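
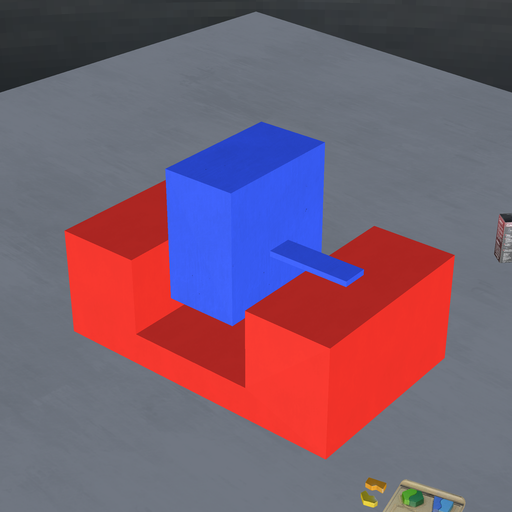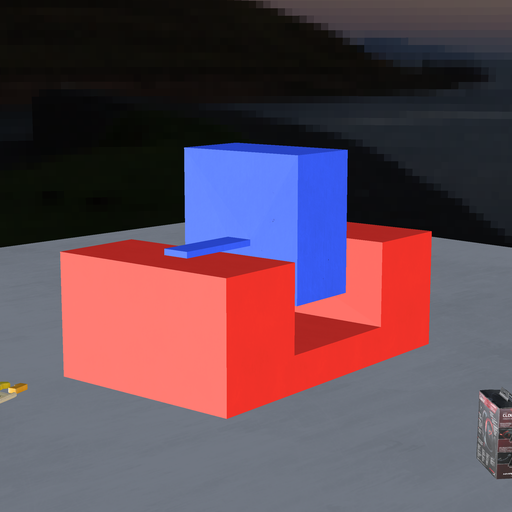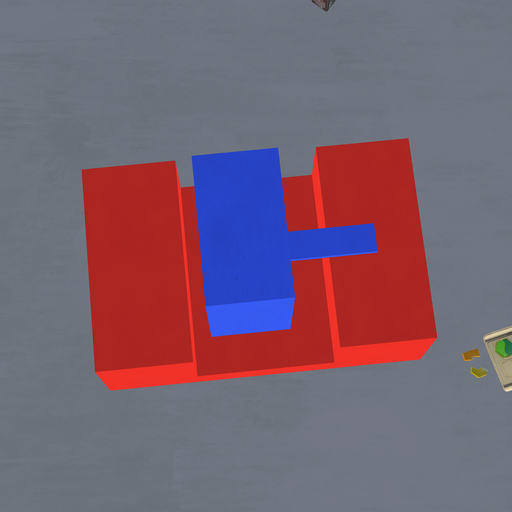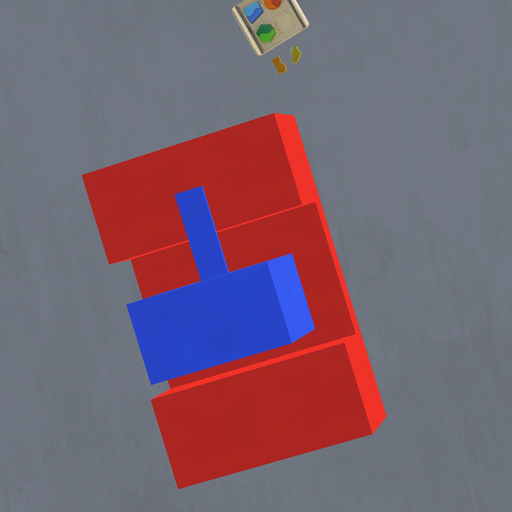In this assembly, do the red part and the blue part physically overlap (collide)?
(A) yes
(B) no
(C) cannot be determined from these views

(B) no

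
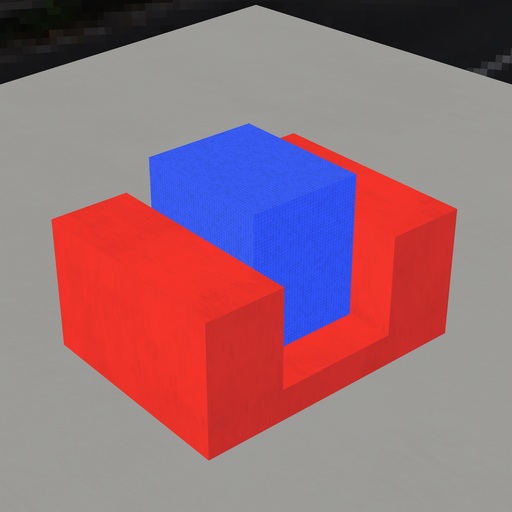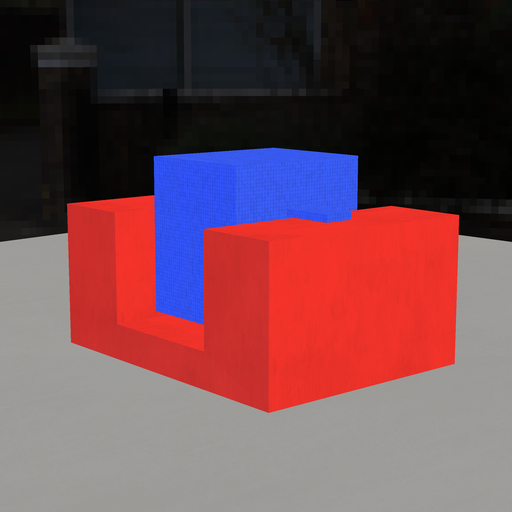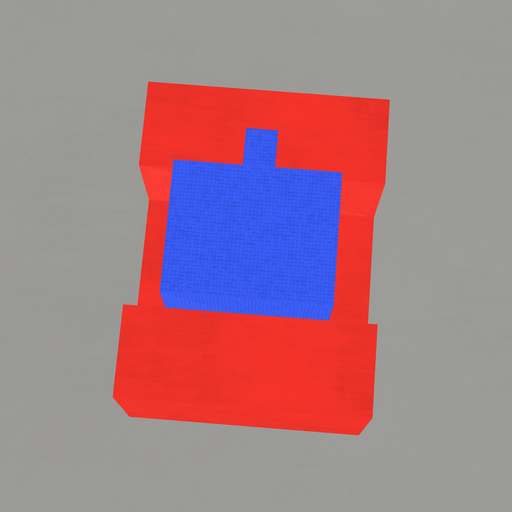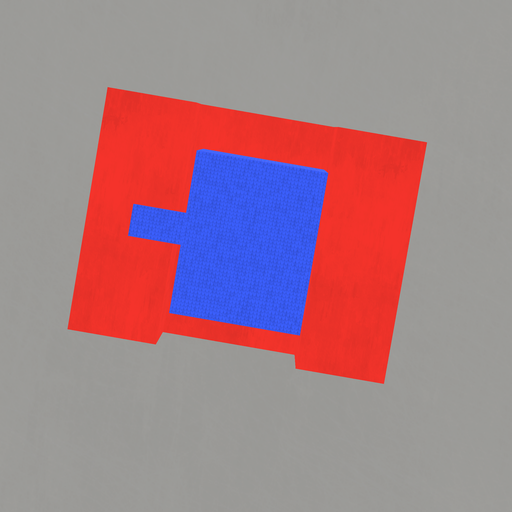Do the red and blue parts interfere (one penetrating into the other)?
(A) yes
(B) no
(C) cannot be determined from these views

(B) no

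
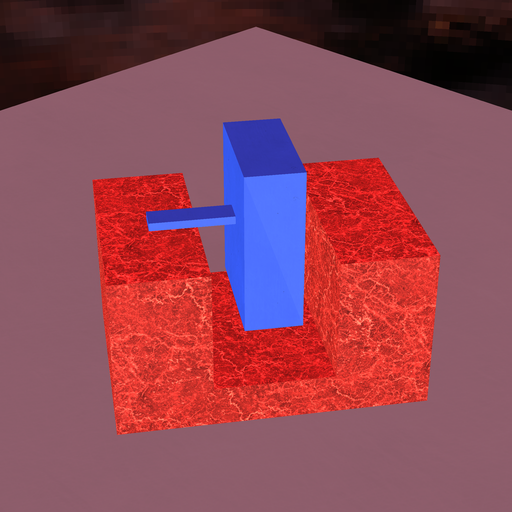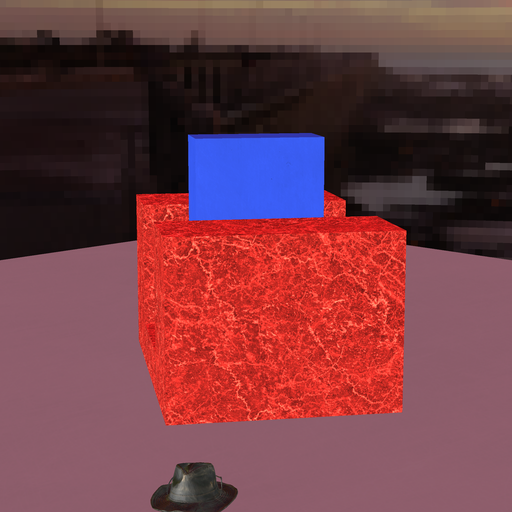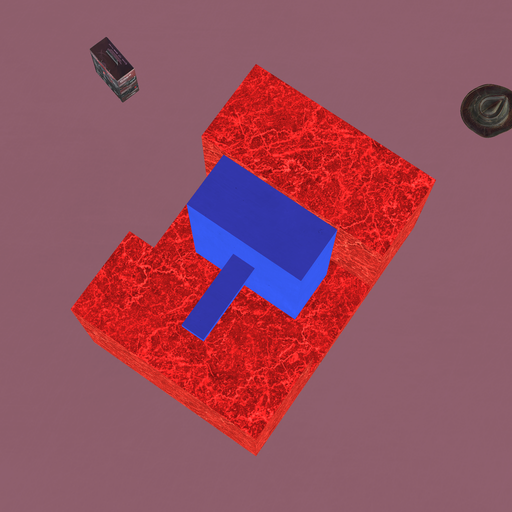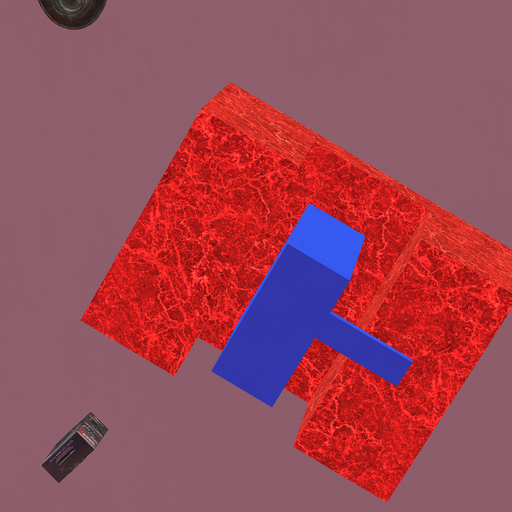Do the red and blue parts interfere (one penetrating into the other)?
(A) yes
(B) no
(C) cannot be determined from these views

(B) no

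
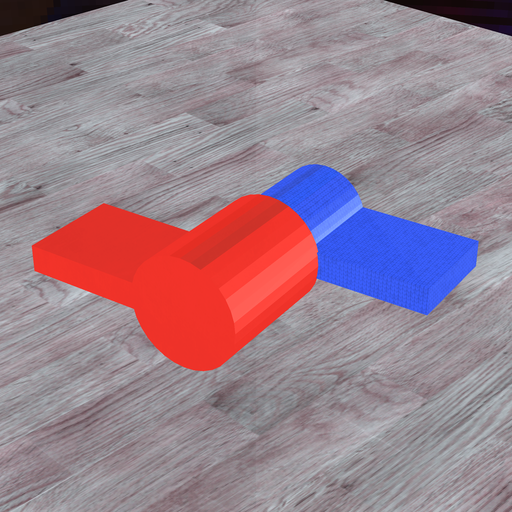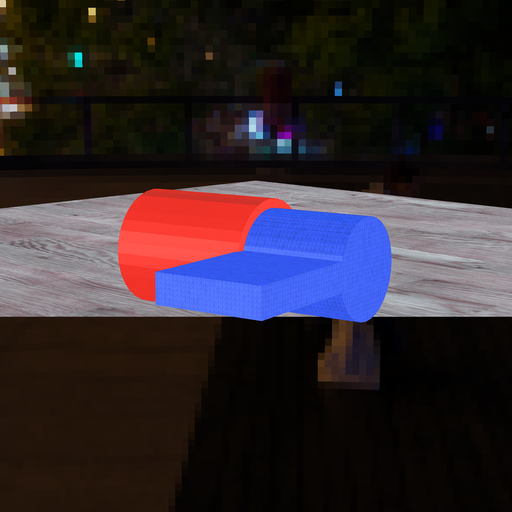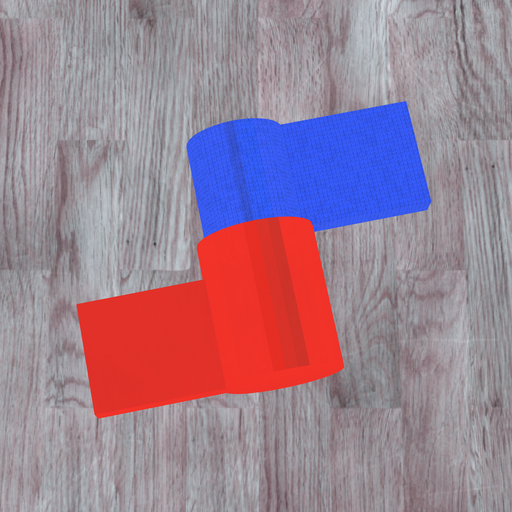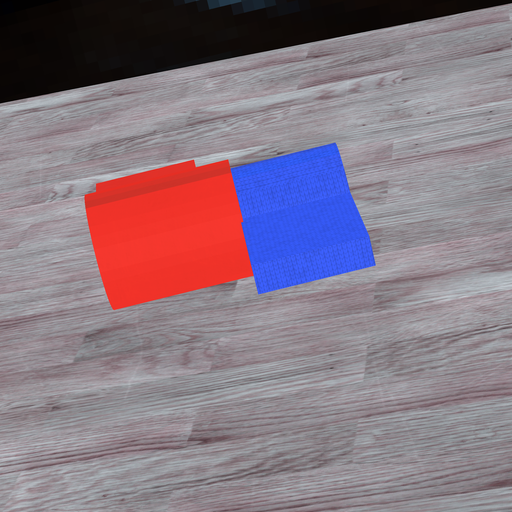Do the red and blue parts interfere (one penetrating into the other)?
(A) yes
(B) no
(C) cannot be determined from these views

(A) yes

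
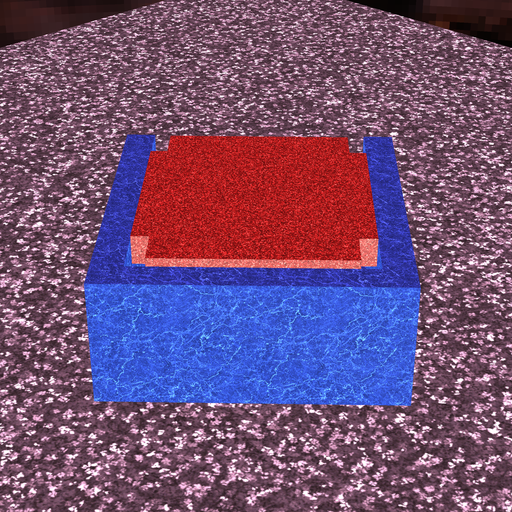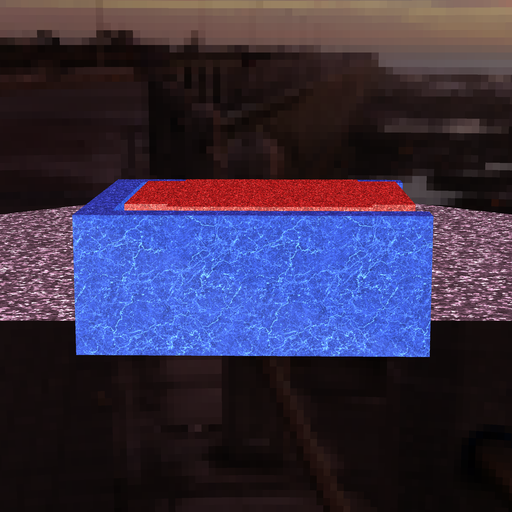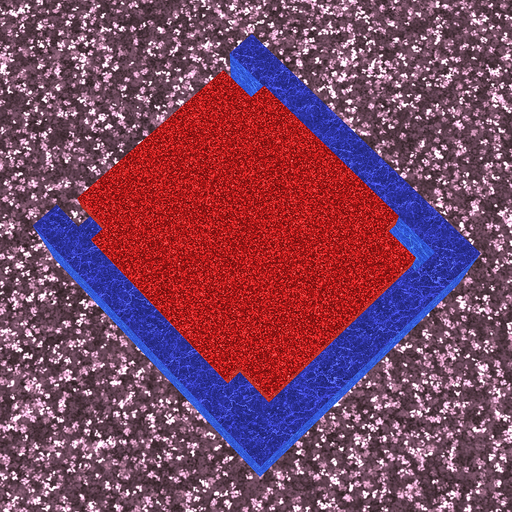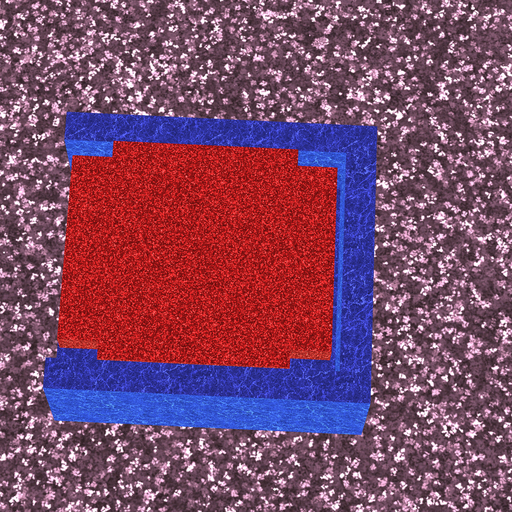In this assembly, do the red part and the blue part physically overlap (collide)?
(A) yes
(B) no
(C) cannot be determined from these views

(B) no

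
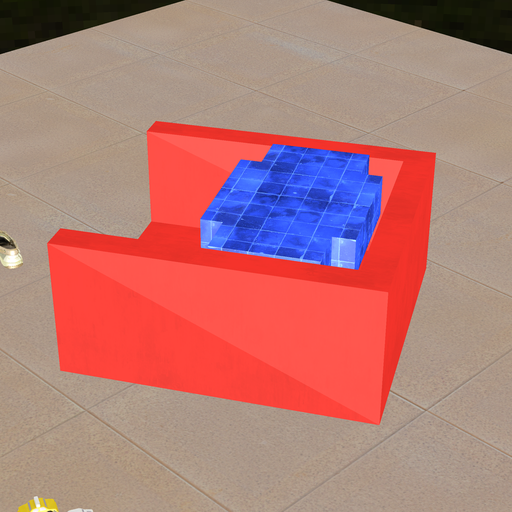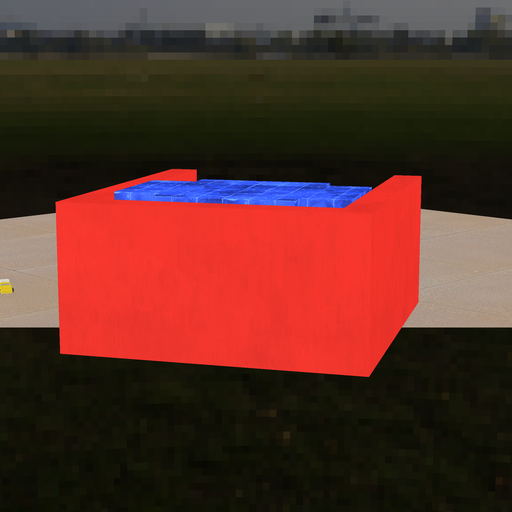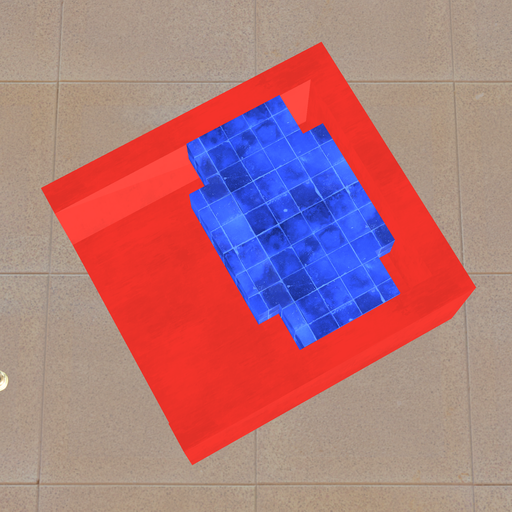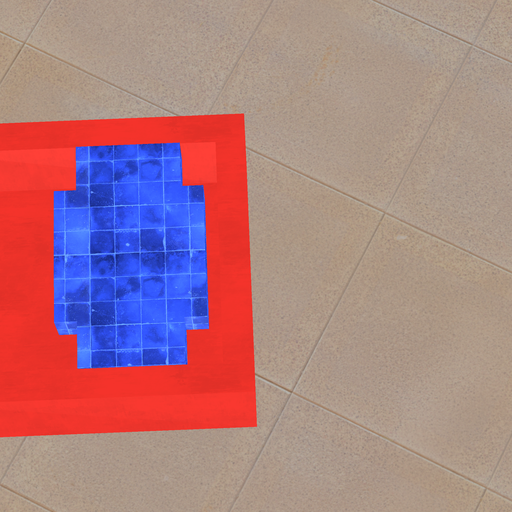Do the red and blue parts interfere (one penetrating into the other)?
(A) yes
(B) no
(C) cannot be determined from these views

(B) no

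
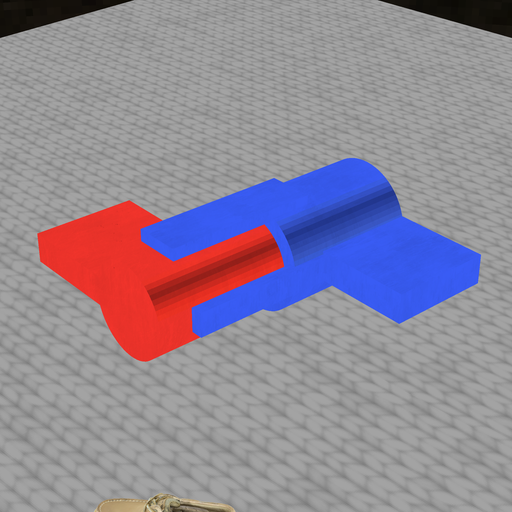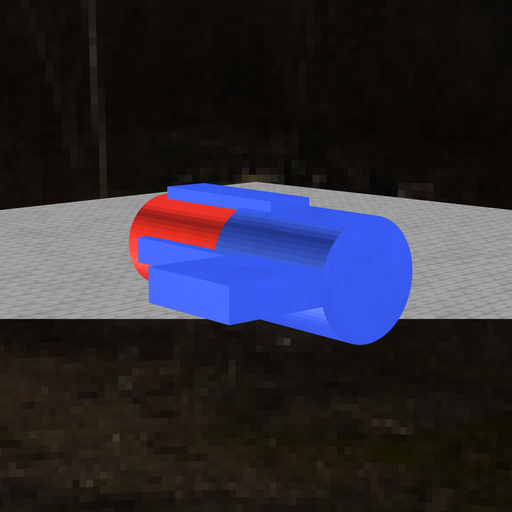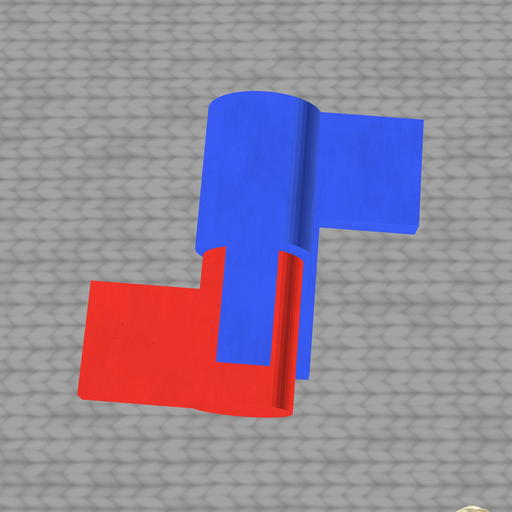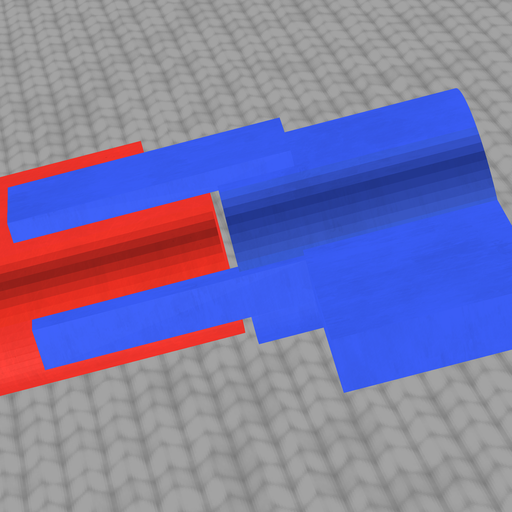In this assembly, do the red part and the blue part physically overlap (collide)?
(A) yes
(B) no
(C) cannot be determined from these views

(B) no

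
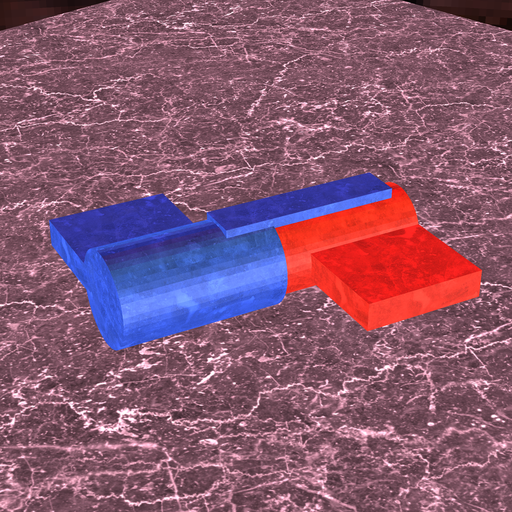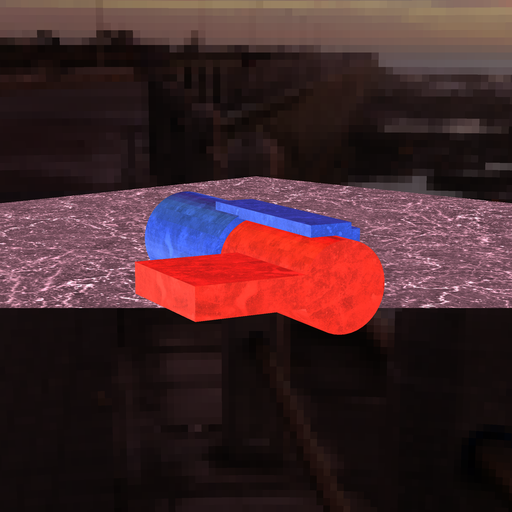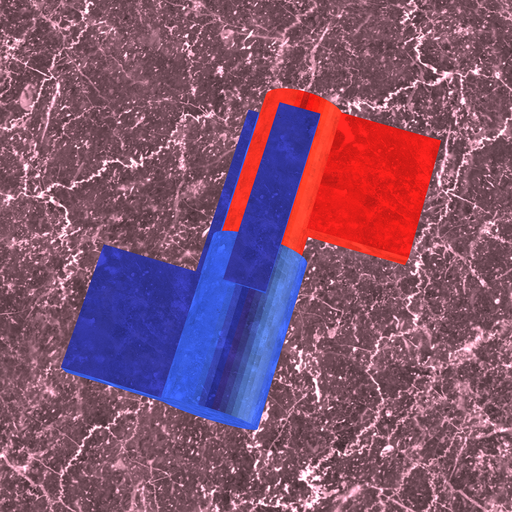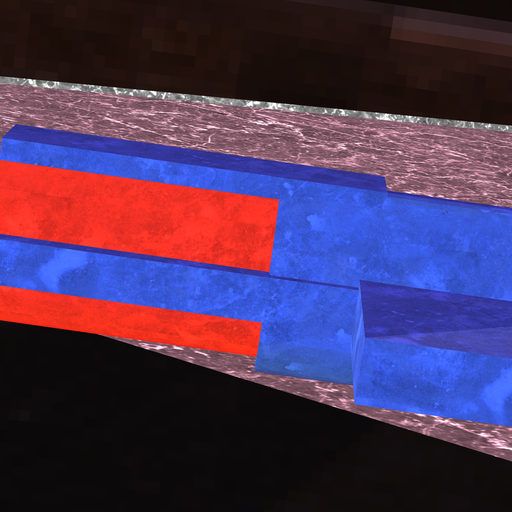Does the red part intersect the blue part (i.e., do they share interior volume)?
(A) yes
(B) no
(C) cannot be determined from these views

(A) yes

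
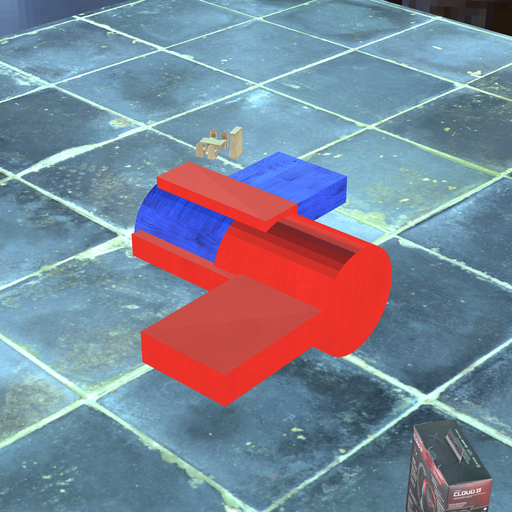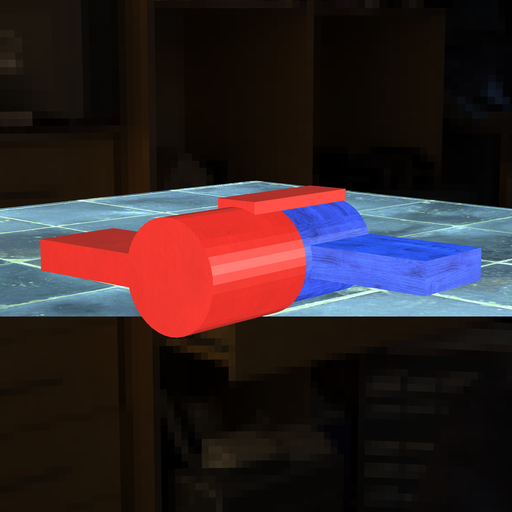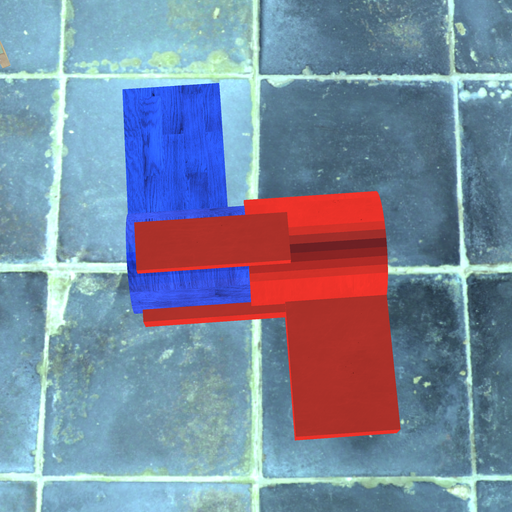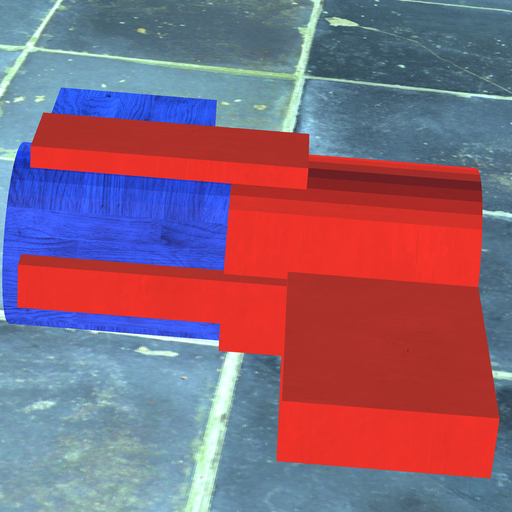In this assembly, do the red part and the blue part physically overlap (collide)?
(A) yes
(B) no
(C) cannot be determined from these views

(A) yes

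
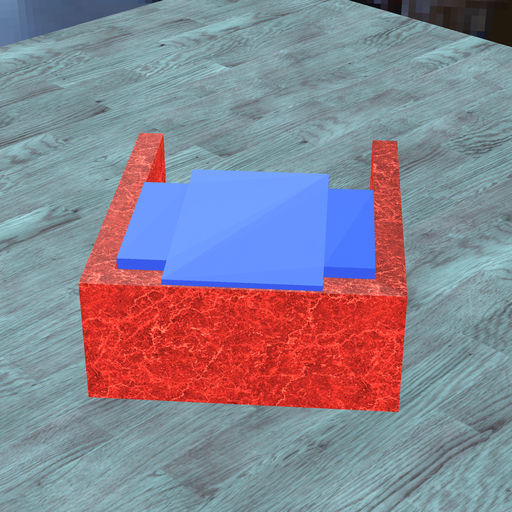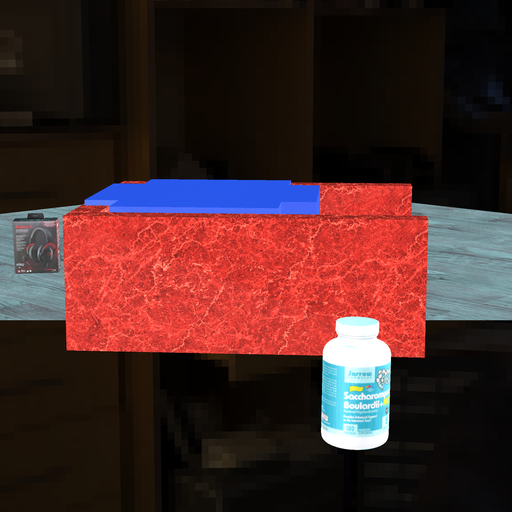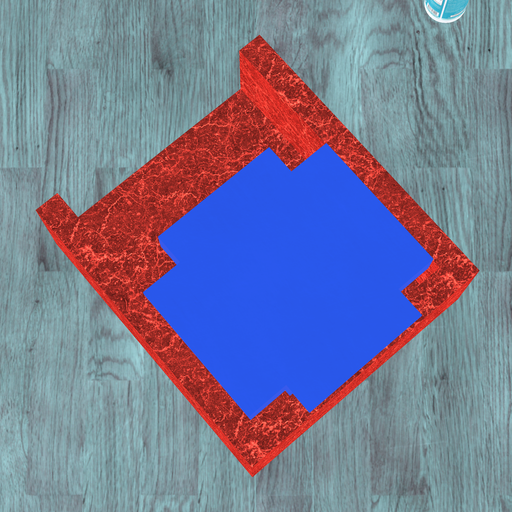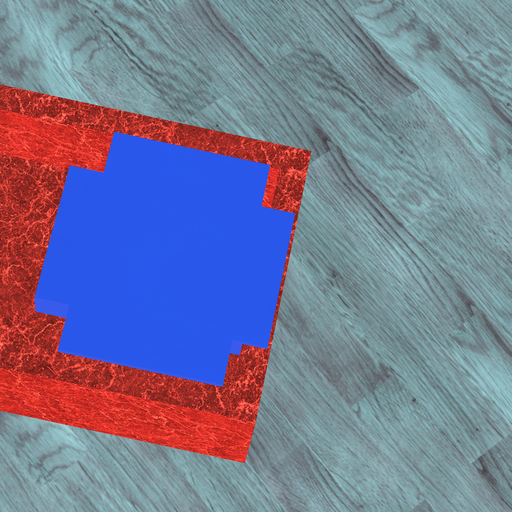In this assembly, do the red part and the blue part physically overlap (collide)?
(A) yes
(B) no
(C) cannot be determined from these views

(A) yes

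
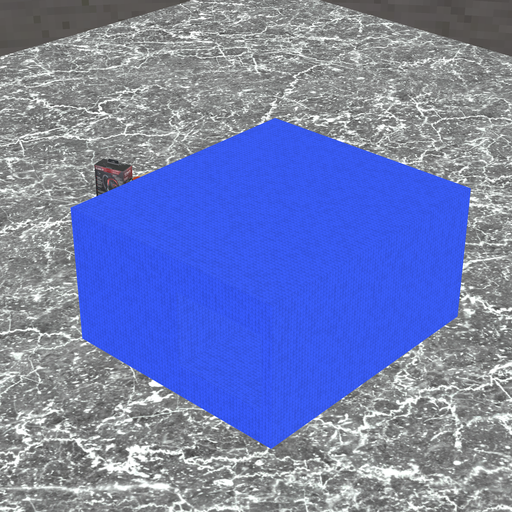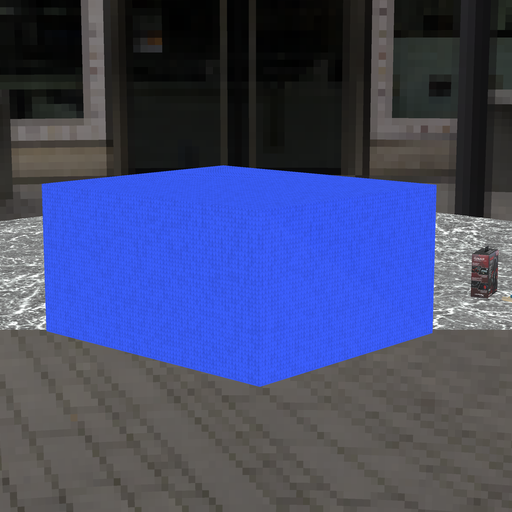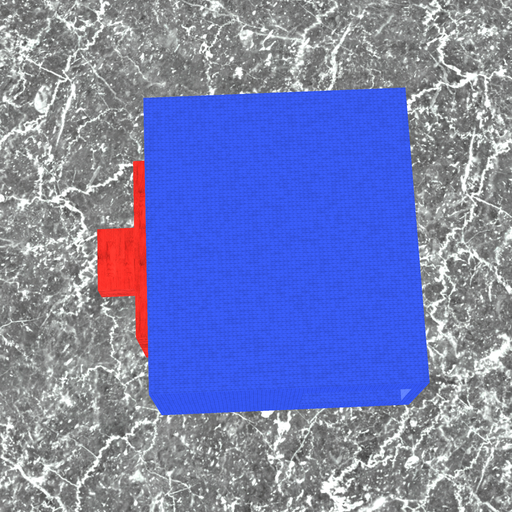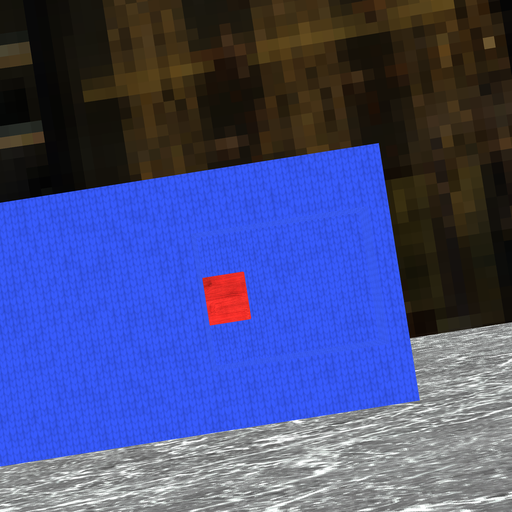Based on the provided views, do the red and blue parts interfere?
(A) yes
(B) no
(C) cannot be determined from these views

(B) no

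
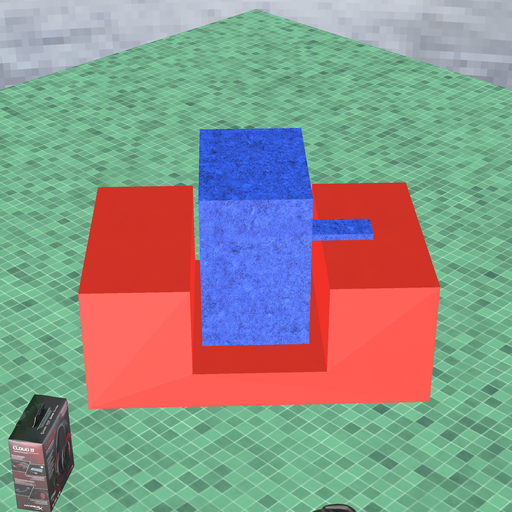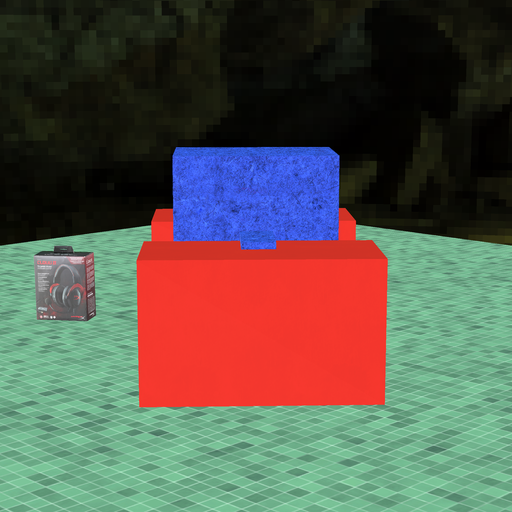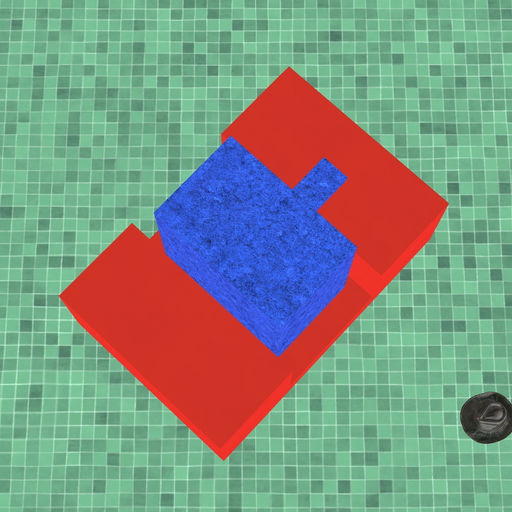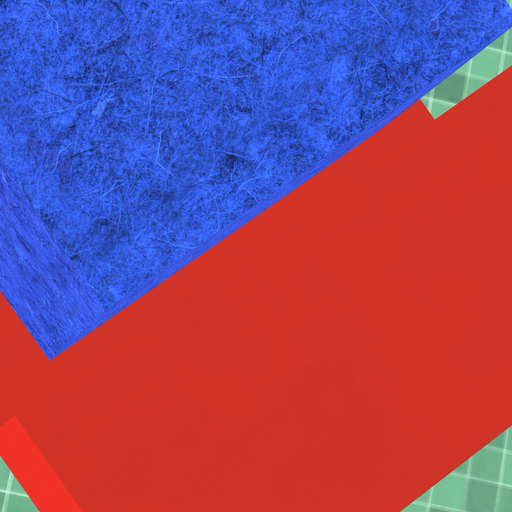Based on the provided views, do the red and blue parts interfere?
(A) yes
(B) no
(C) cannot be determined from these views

(B) no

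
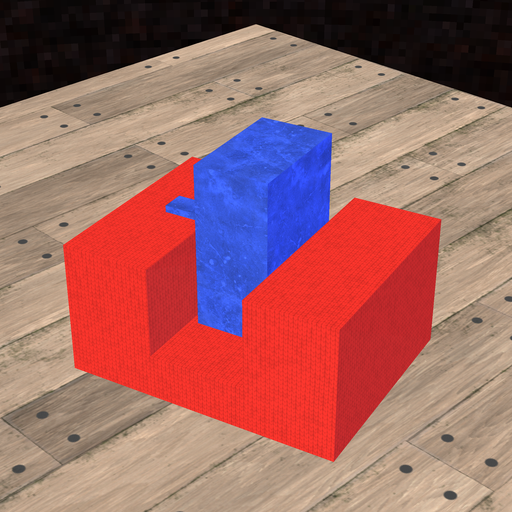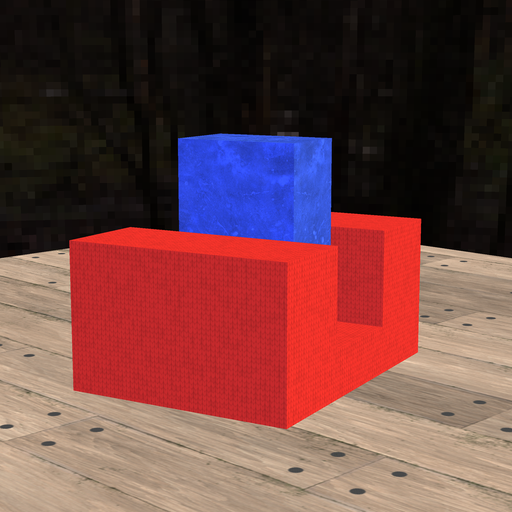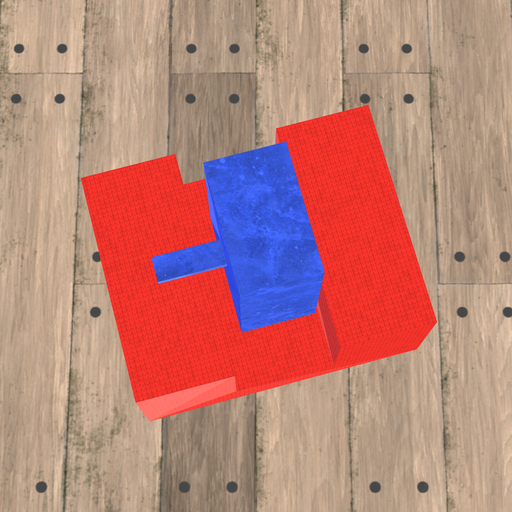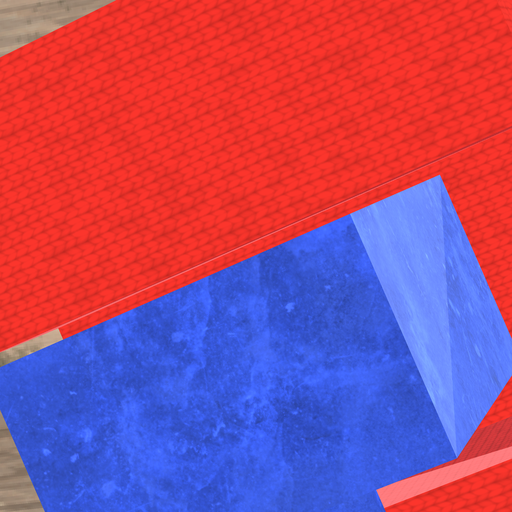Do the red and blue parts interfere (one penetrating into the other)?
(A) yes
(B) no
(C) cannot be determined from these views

(B) no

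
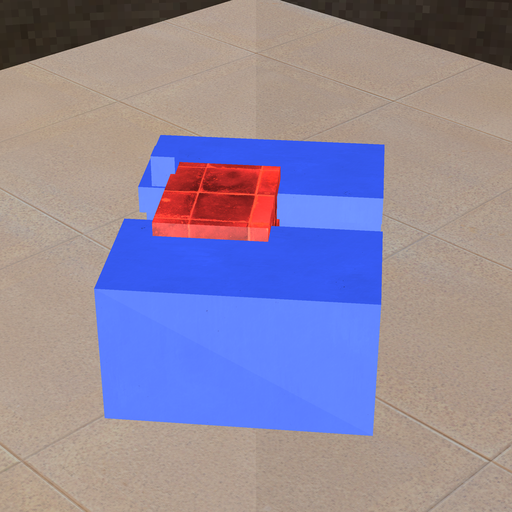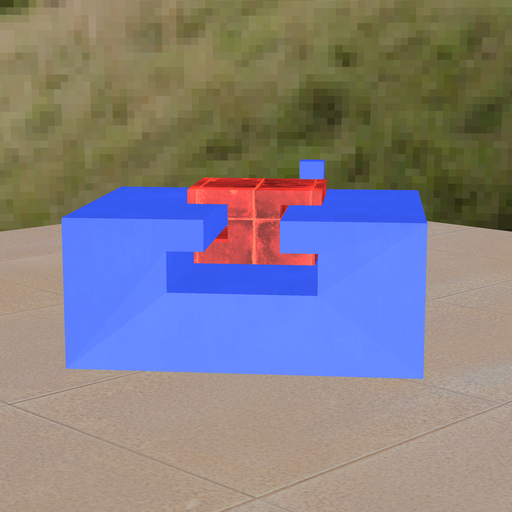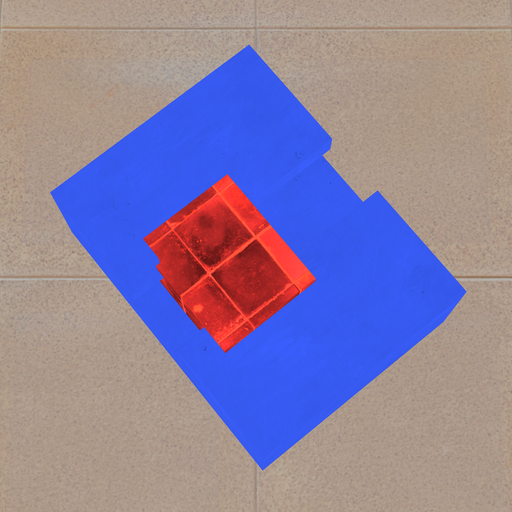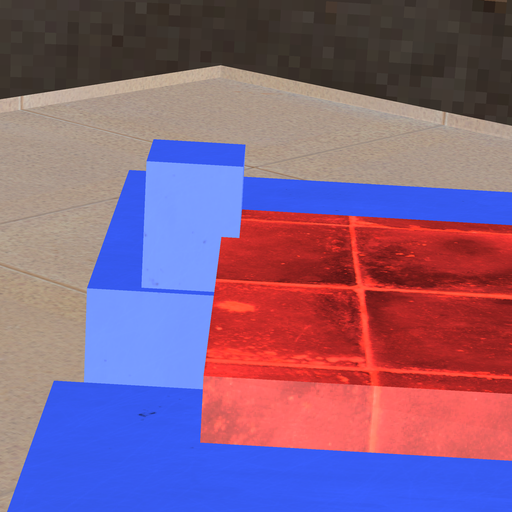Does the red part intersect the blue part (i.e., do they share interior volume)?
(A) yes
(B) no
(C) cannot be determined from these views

(A) yes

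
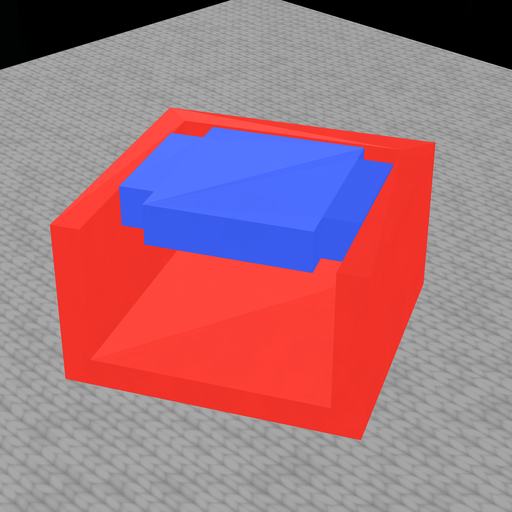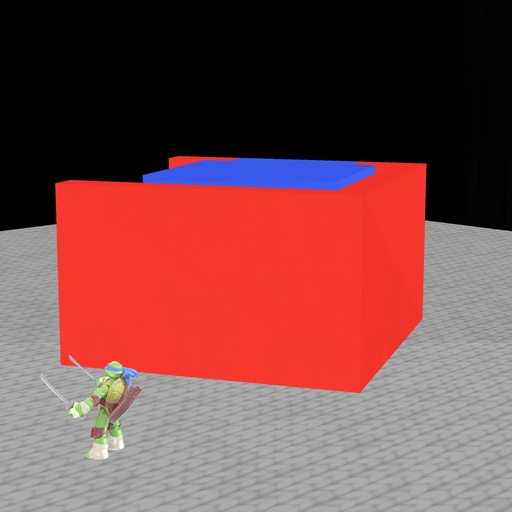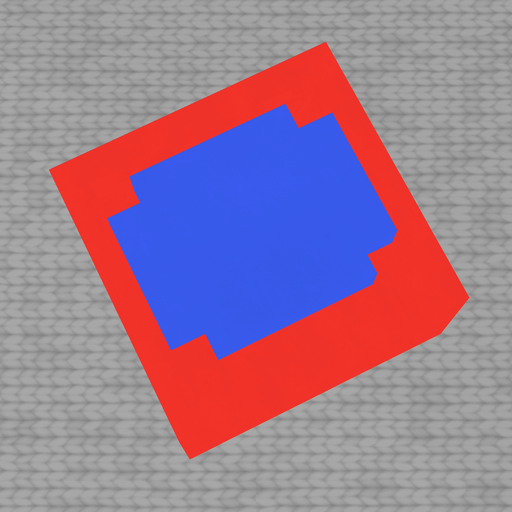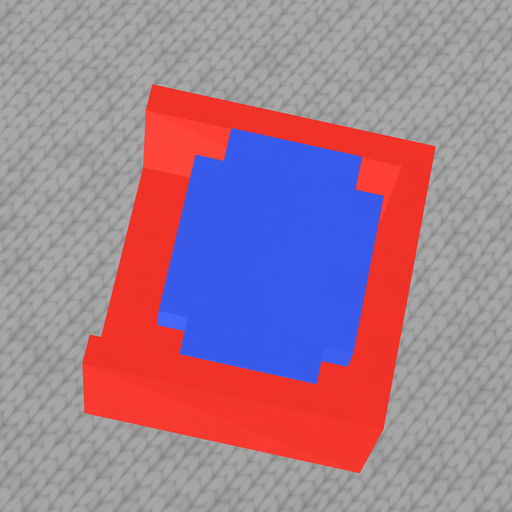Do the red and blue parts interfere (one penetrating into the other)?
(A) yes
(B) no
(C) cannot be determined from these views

(B) no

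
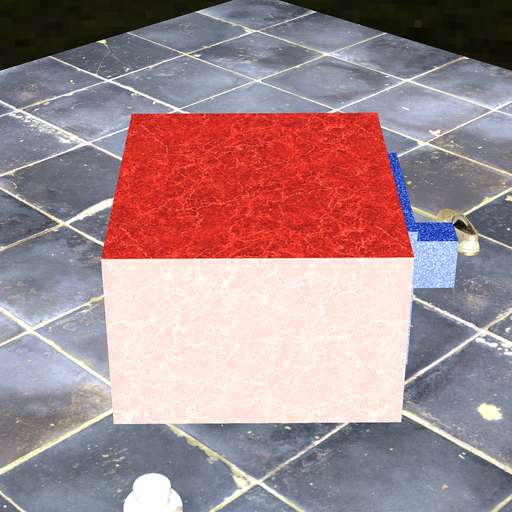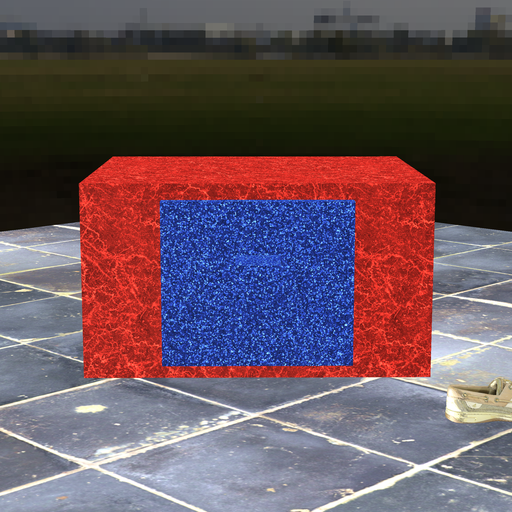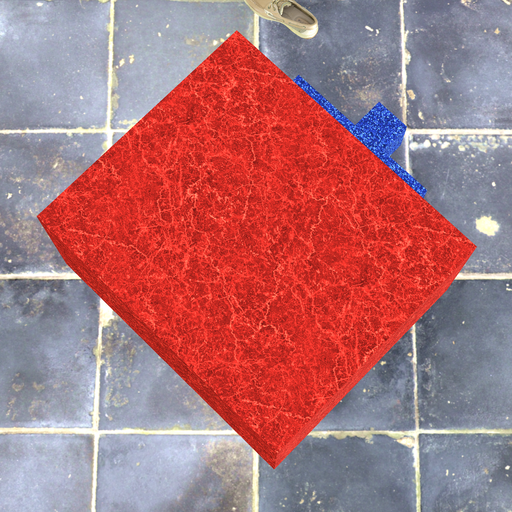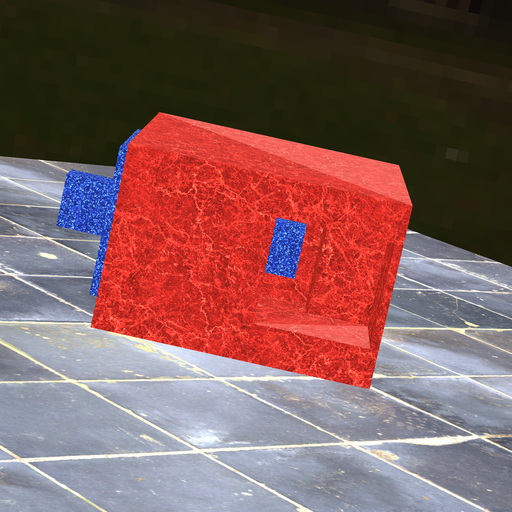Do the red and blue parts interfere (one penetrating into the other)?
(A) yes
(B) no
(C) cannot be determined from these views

(B) no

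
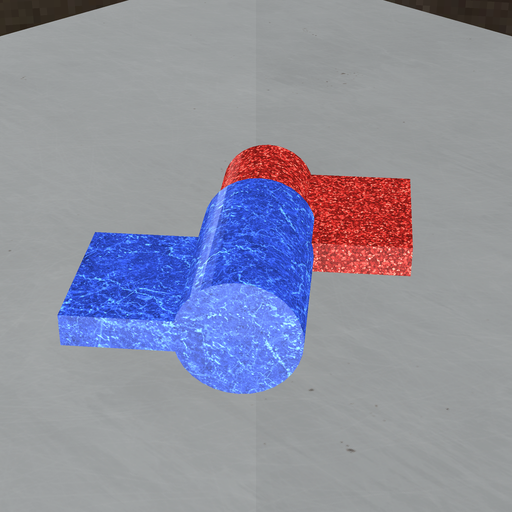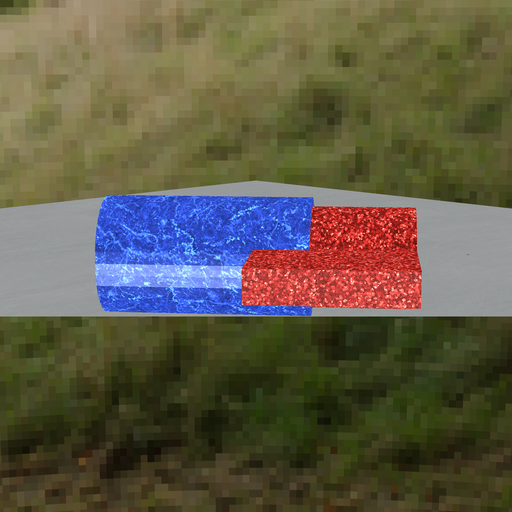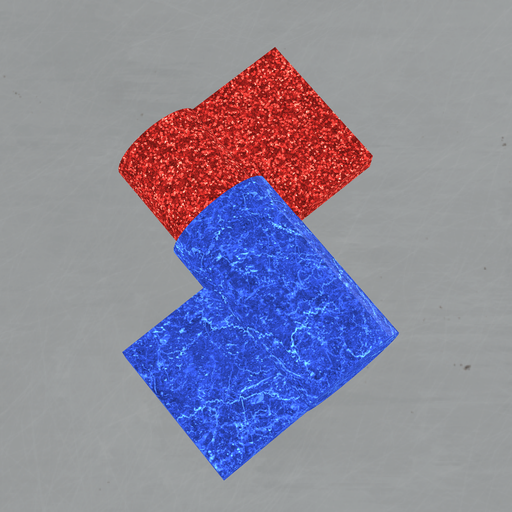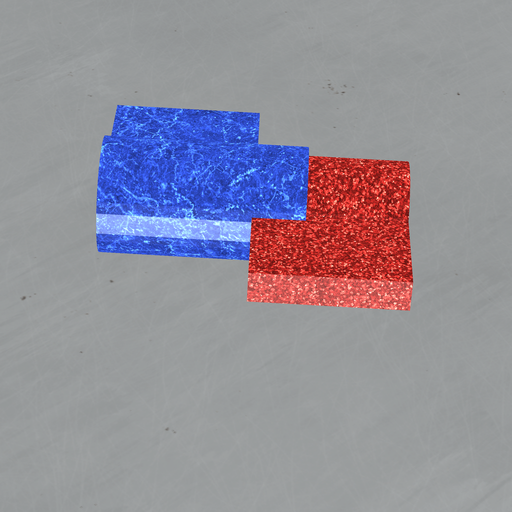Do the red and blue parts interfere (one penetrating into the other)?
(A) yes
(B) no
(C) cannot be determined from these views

(A) yes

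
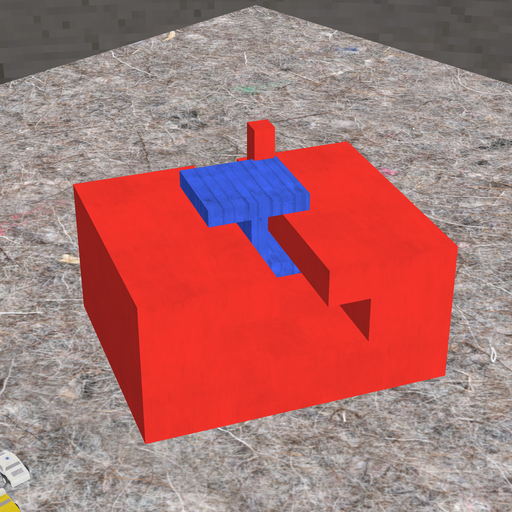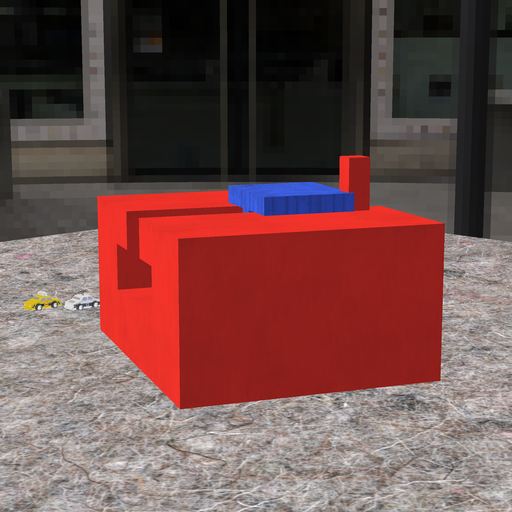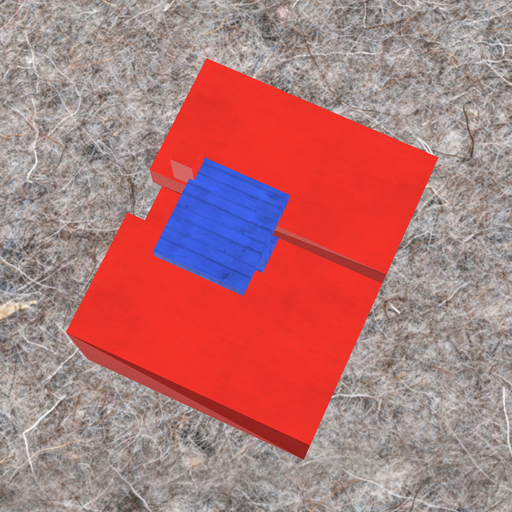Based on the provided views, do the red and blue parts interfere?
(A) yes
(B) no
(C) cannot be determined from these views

(A) yes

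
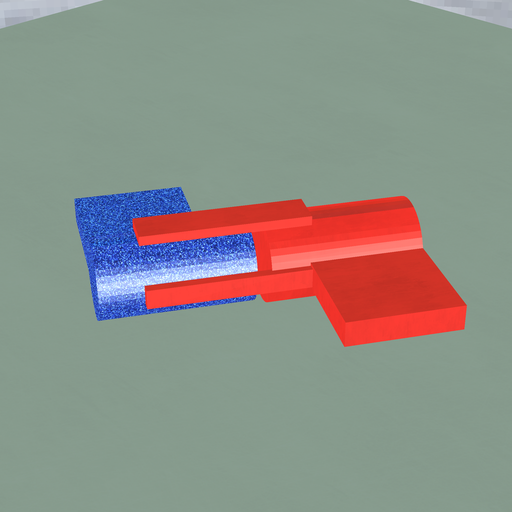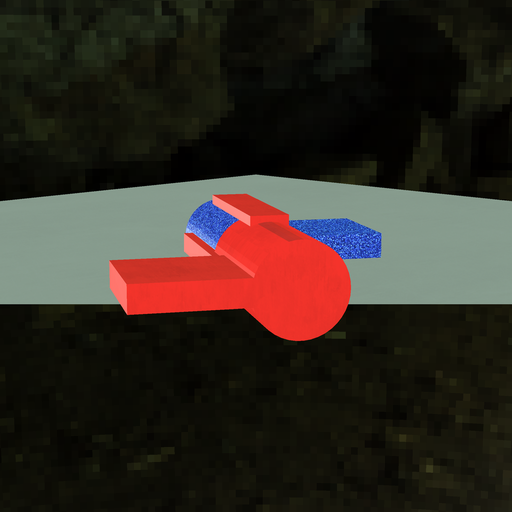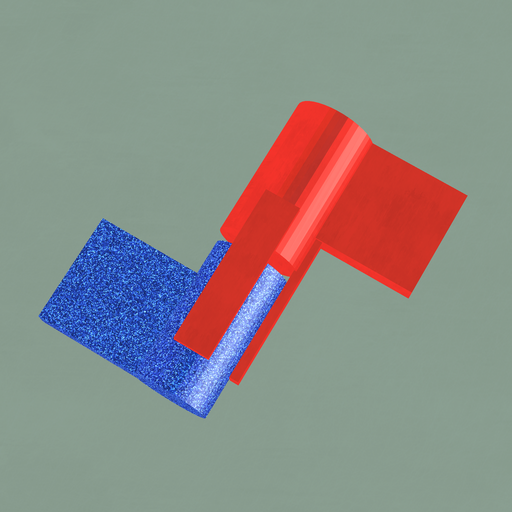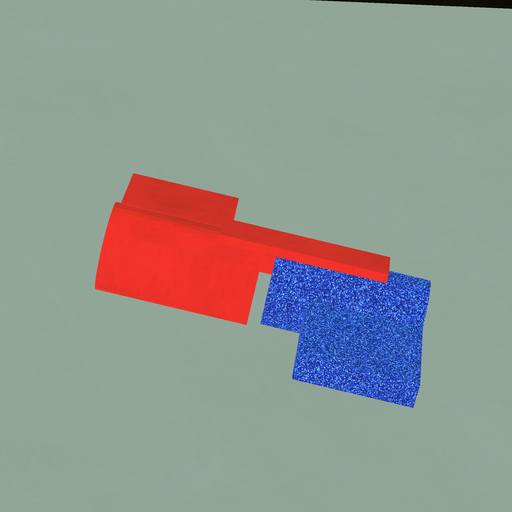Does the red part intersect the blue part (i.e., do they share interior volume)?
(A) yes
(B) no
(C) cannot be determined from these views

(B) no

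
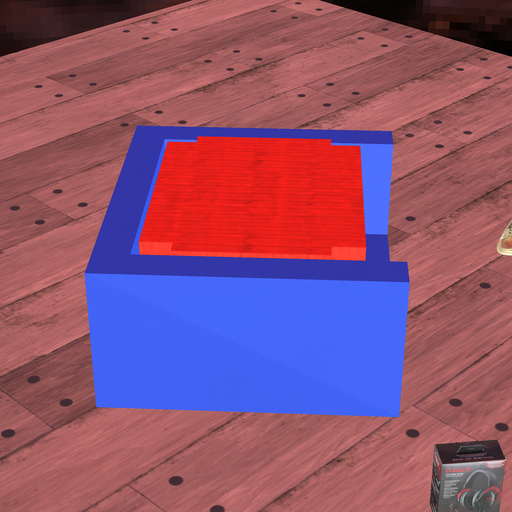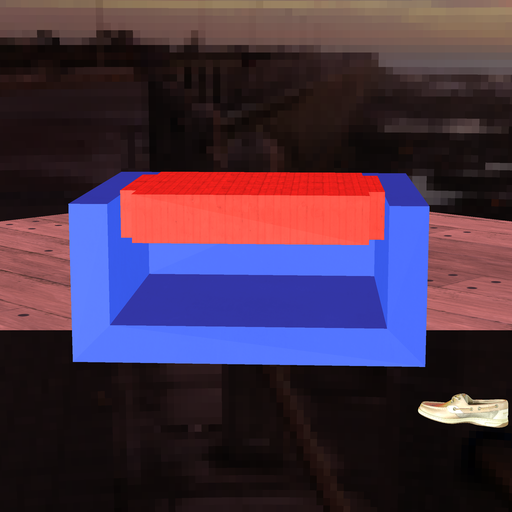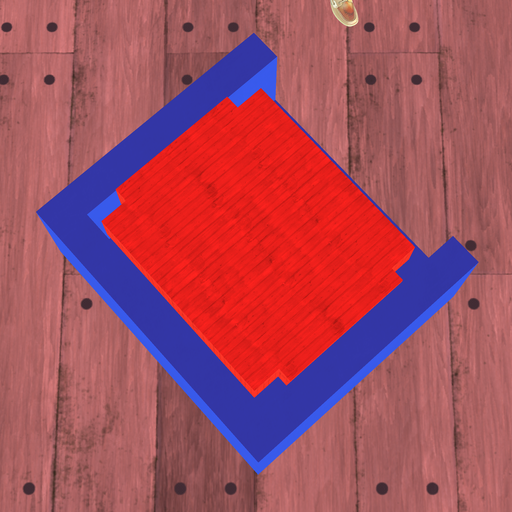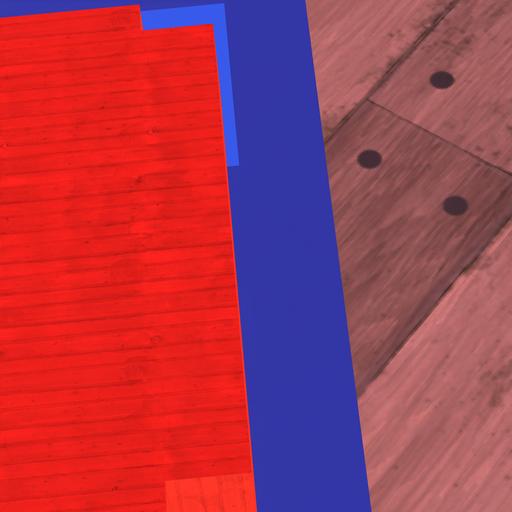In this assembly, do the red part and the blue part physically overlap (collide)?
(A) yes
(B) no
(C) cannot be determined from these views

(B) no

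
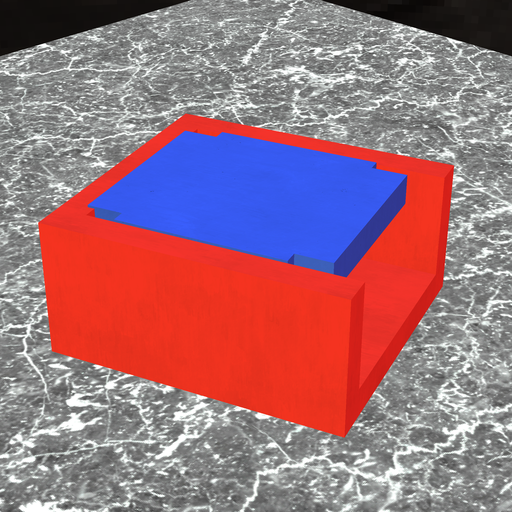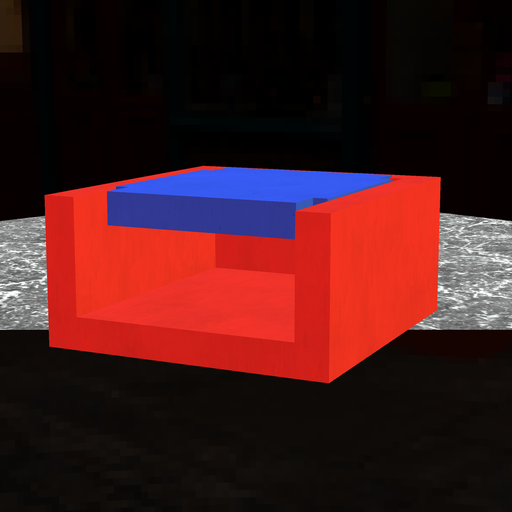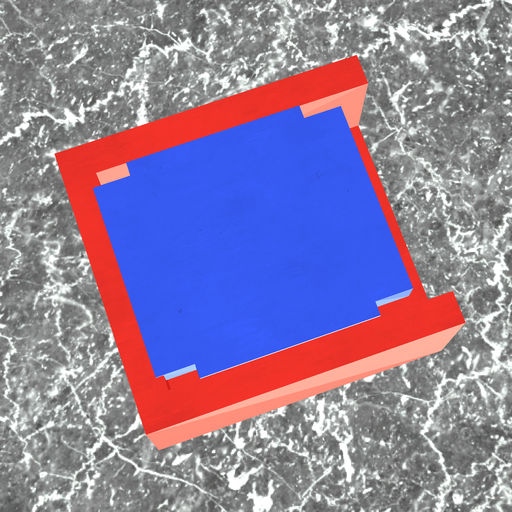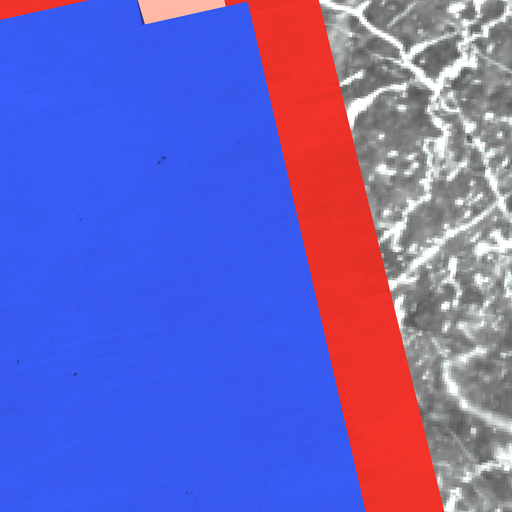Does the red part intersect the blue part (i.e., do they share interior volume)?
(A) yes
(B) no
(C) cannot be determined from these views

(A) yes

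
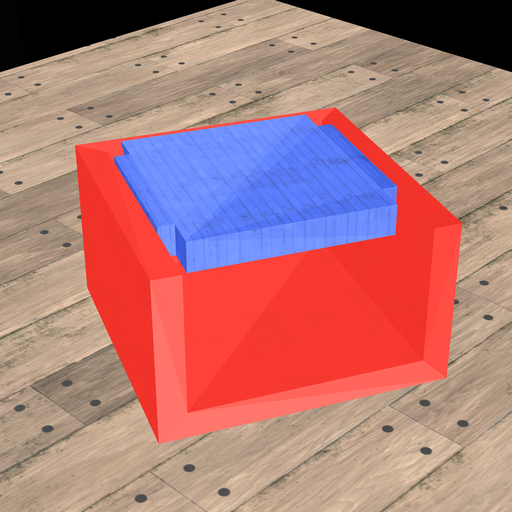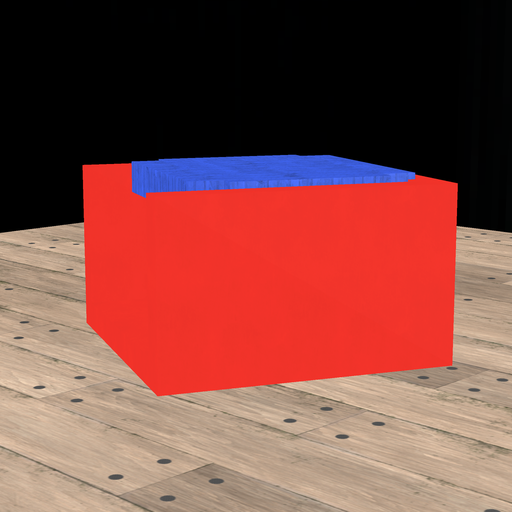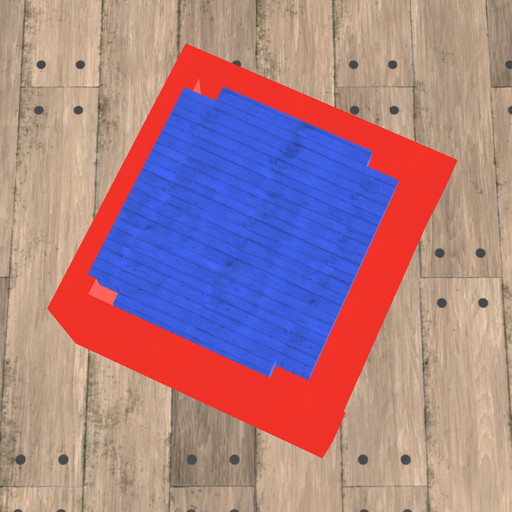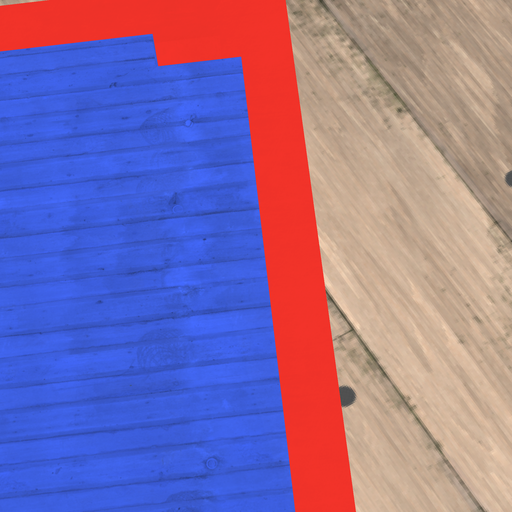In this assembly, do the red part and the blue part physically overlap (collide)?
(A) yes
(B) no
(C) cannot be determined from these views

(A) yes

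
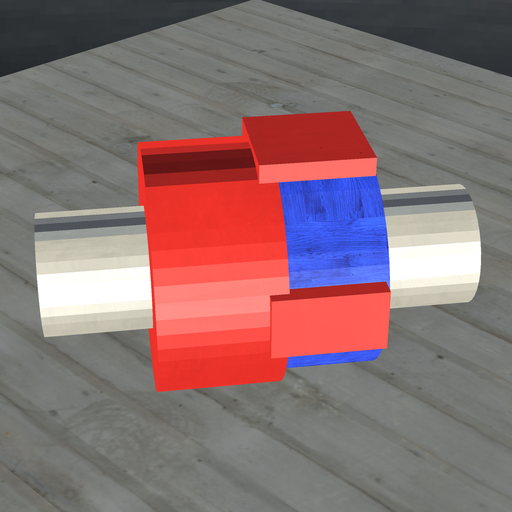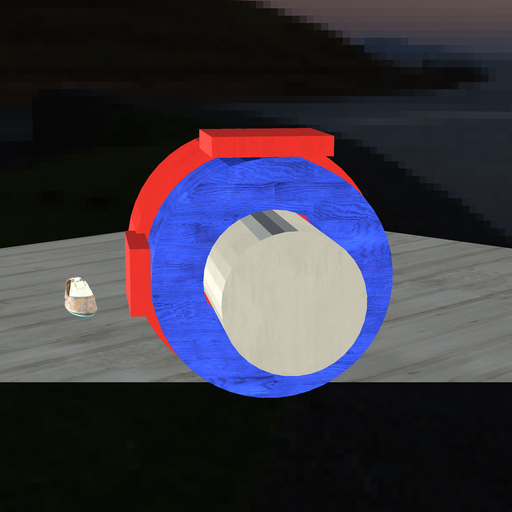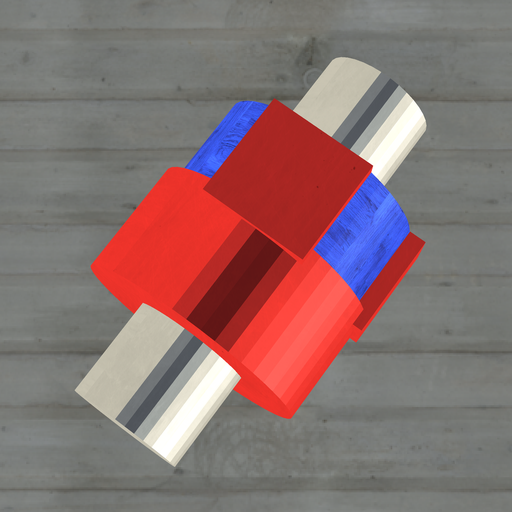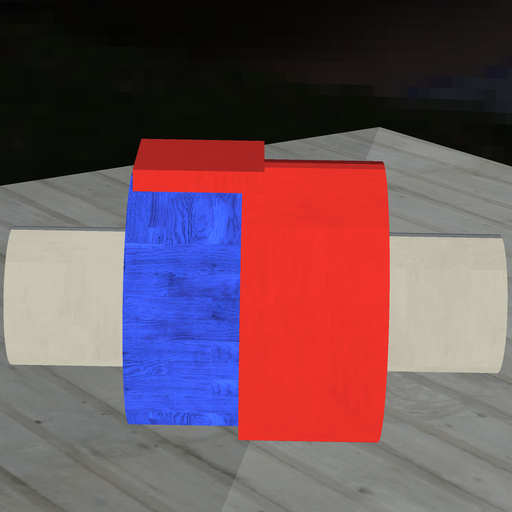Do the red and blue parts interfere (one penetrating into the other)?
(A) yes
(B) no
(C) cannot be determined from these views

(A) yes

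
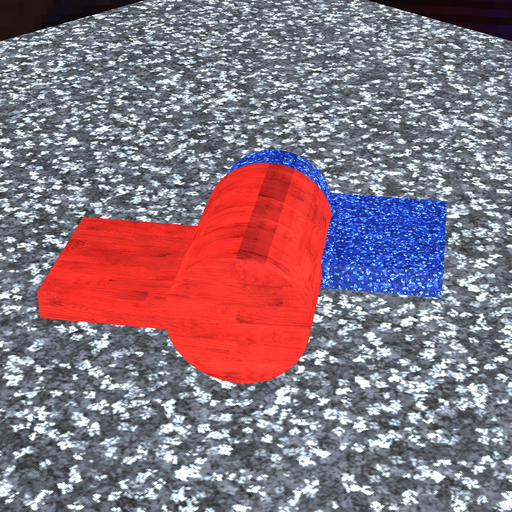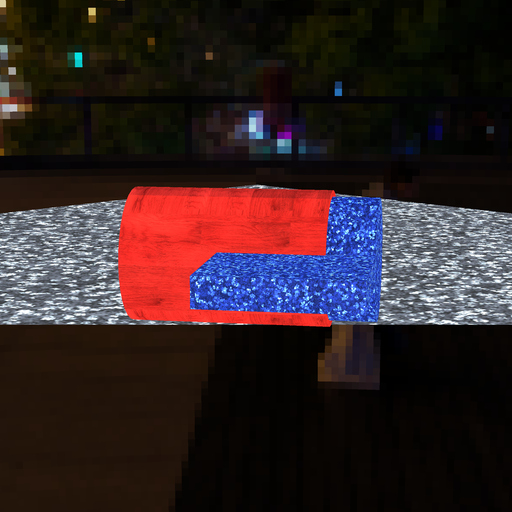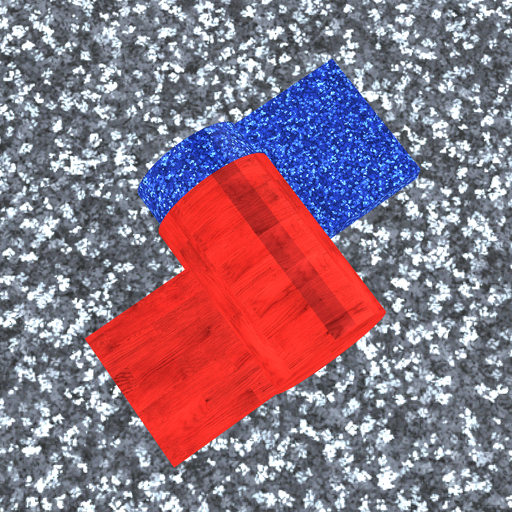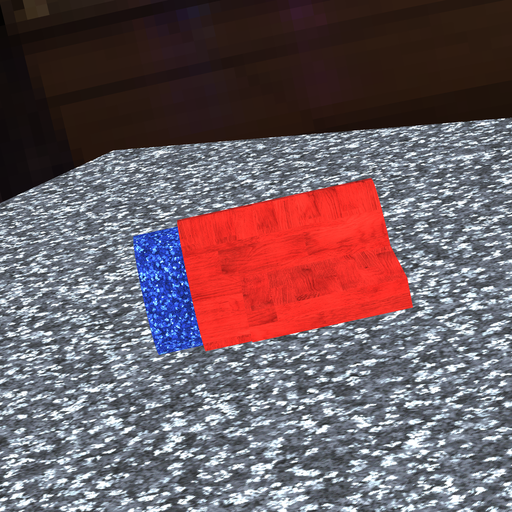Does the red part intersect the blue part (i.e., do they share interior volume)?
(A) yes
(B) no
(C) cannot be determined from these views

(A) yes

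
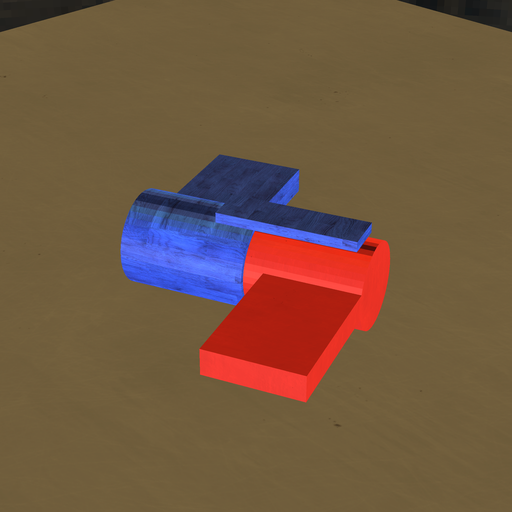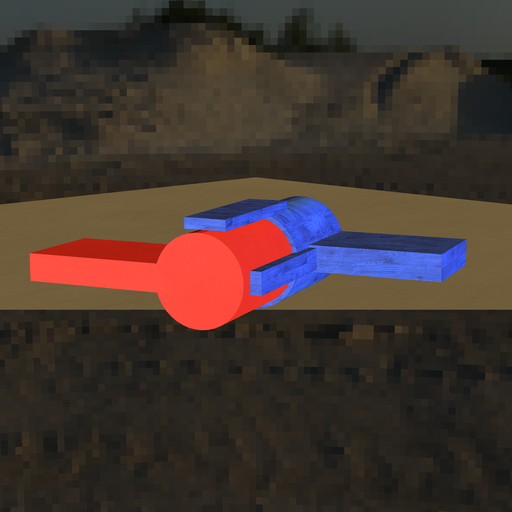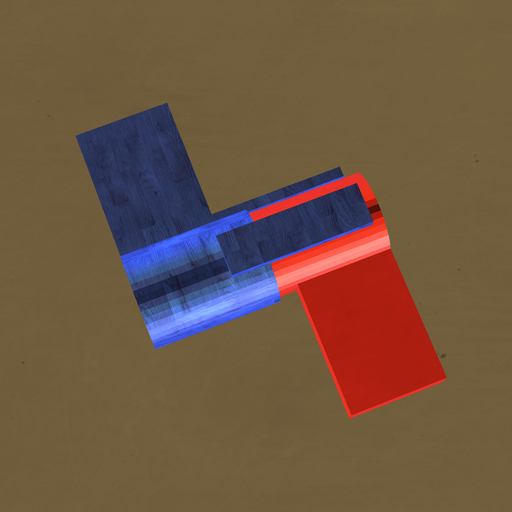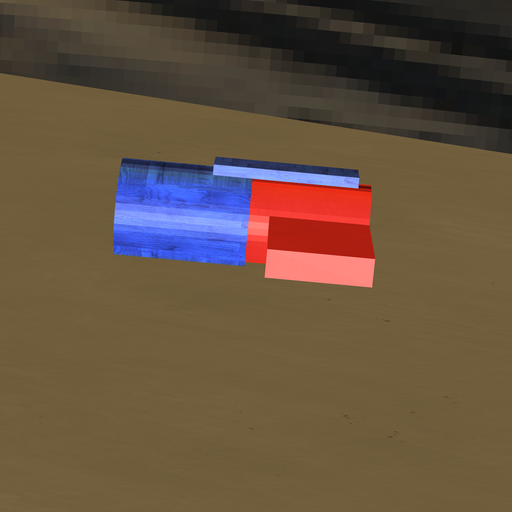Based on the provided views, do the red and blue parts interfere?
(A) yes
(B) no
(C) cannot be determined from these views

(A) yes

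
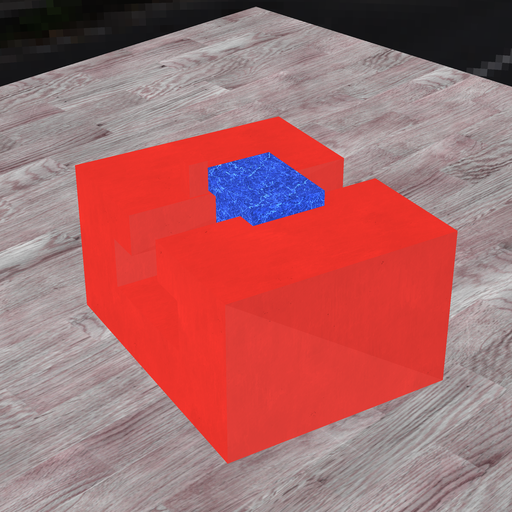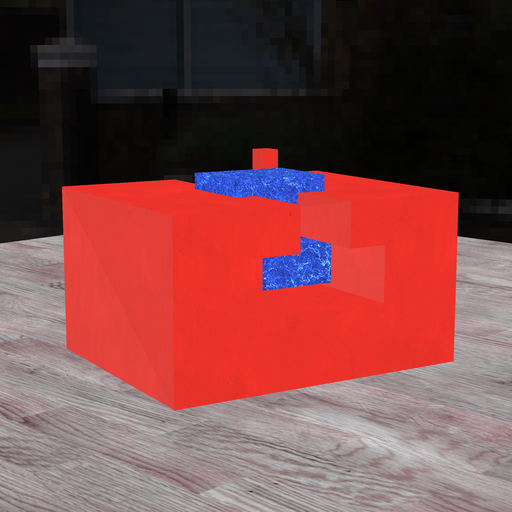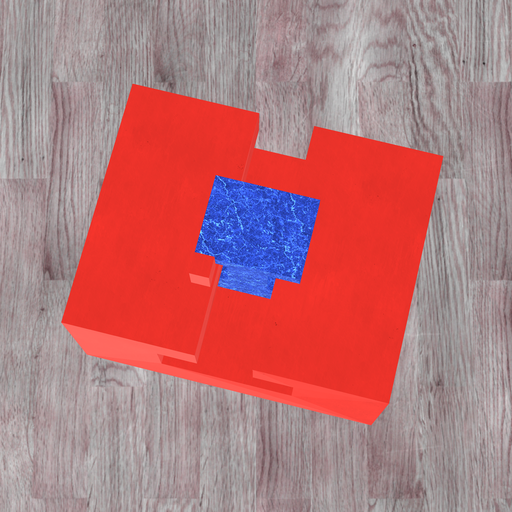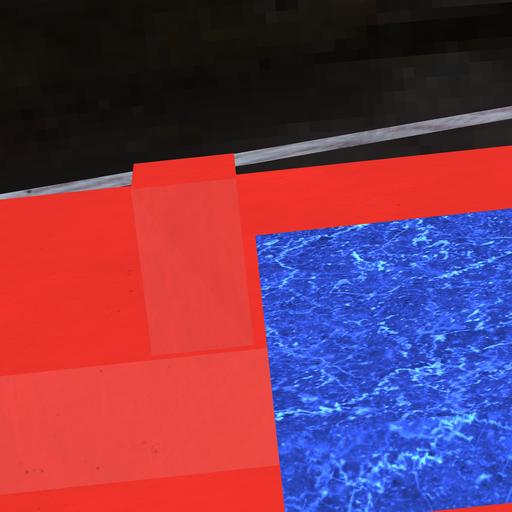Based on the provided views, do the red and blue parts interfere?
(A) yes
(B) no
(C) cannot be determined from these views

(B) no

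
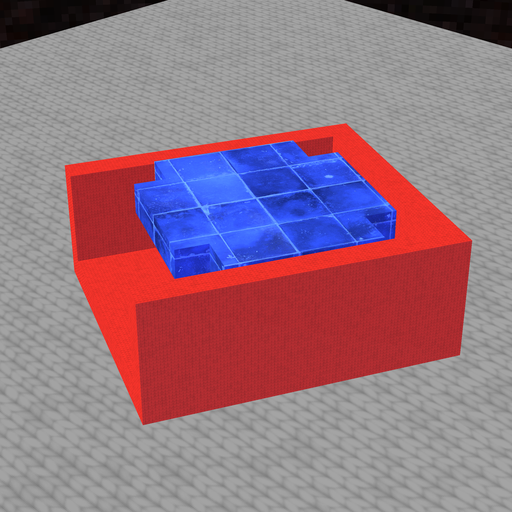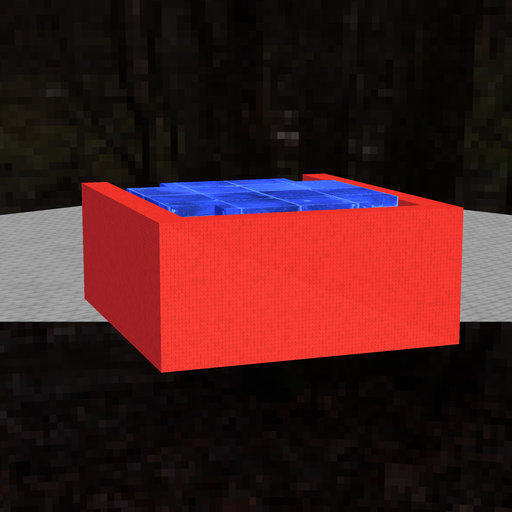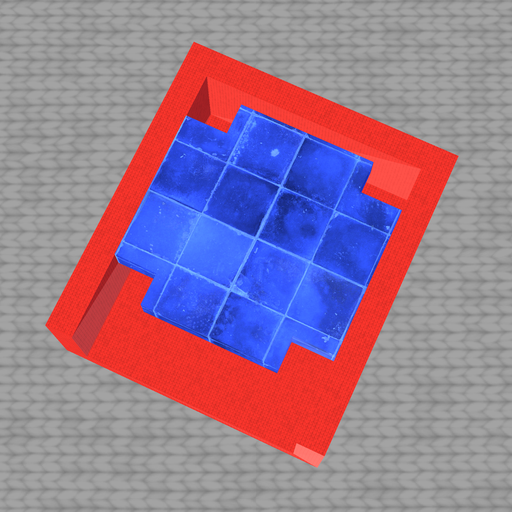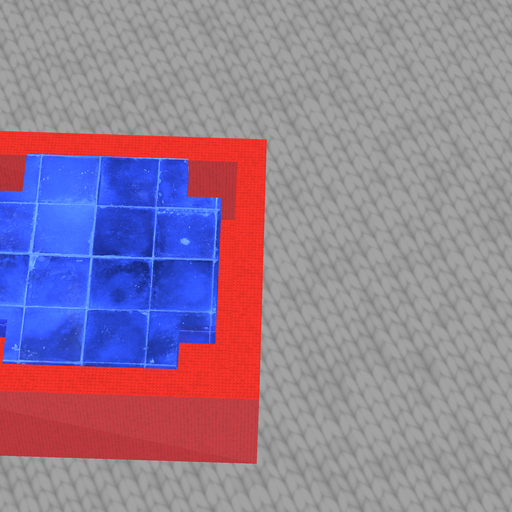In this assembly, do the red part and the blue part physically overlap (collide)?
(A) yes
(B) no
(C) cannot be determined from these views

(B) no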